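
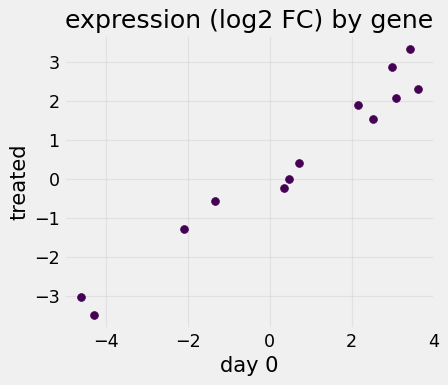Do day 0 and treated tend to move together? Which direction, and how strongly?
Points are positively correlated; strong (|r| ≈ 1.0).

positive, strong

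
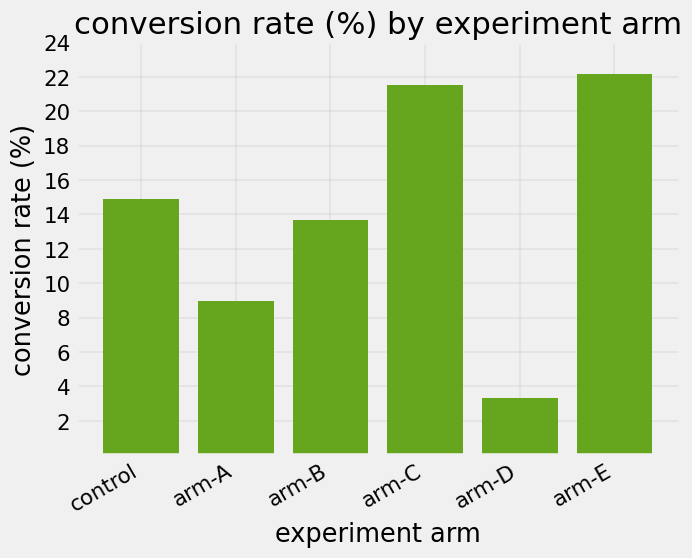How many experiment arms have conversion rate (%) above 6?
5

Above 6: control, arm-A, arm-B, arm-C, arm-E.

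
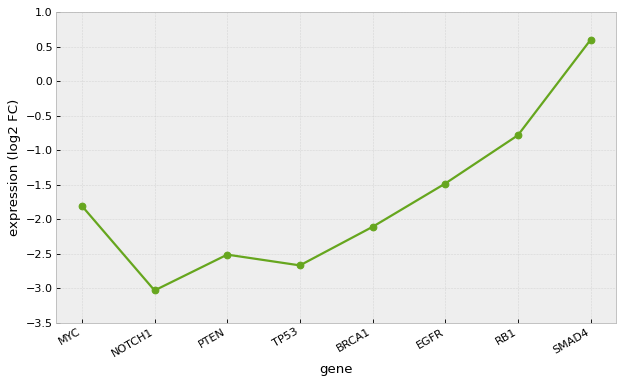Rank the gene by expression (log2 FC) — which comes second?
RB1

Top 3: SMAD4 ≈ 0.5, RB1 ≈ -1.0, EGFR ≈ -1.5.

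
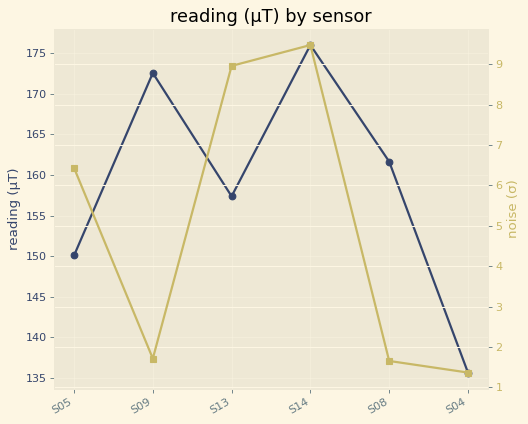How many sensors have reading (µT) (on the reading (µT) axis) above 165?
2

Above 165: S09, S14.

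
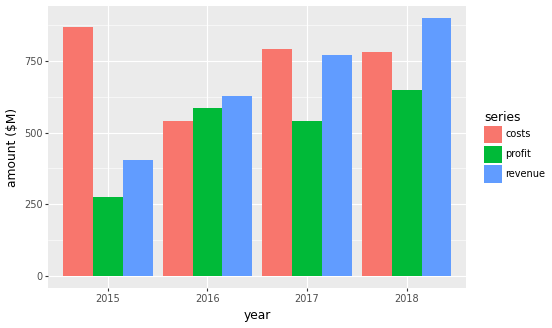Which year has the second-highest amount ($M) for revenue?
2017

Top 3 for revenue: 2018 ≈ 900, 2017 ≈ 800, 2016 ≈ 600.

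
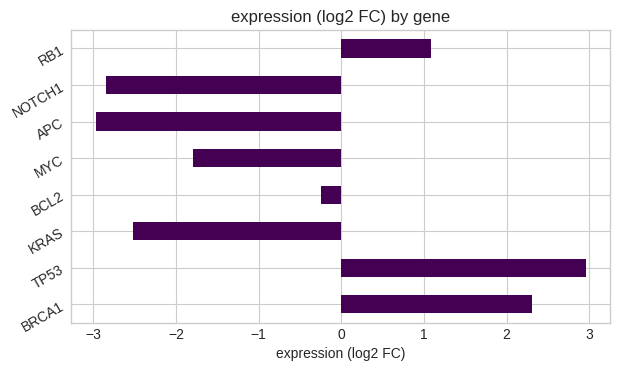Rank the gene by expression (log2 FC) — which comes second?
Top 3: TP53 ≈ 3.0, BRCA1 ≈ 2.5, RB1 ≈ 1.0.

BRCA1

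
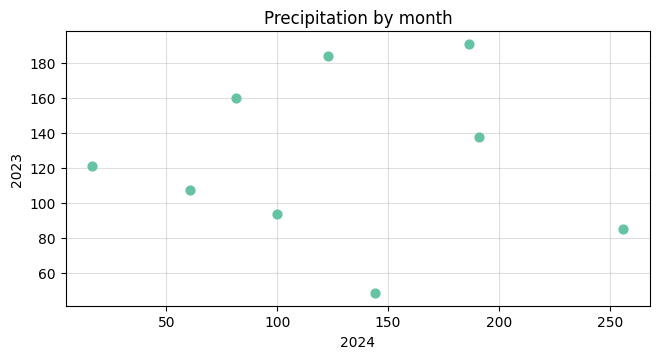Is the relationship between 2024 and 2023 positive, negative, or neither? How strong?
no clear correlation

Points are roughly uncorrelated; weak (|r| ≈ 0.0).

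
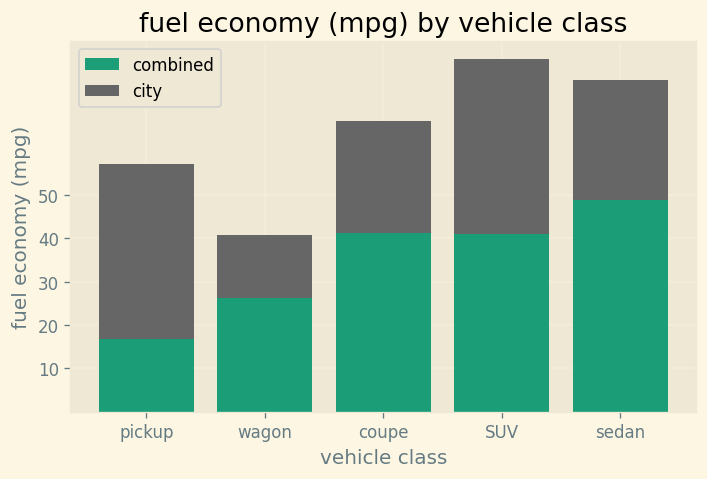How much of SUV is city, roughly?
≈ 40

city top ≈ 80, bottom ≈ 40; segment ≈ 40.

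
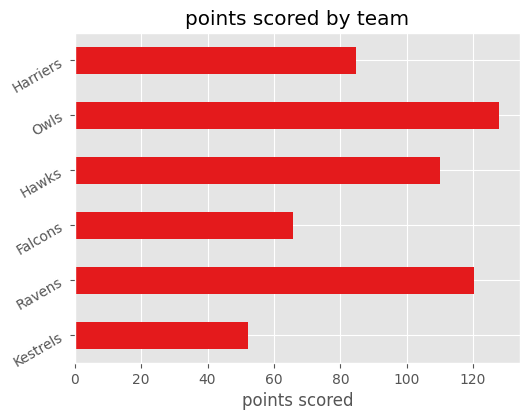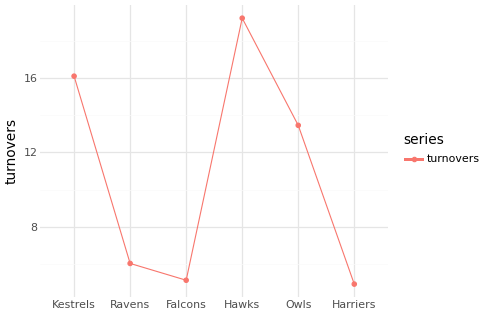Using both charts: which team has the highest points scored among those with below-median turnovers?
Ravens

Chart 2 median turnovers ≈ 10; below-median teams: Ravens, Falcons, Harriers. Among those, Ravens has the highest points scored (≈ 120).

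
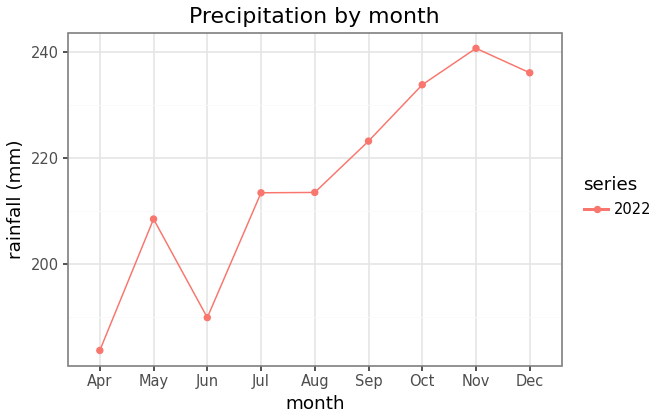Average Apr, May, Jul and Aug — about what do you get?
(185 + 210 + 215 + 215) / 4 ≈ 206.

≈ 206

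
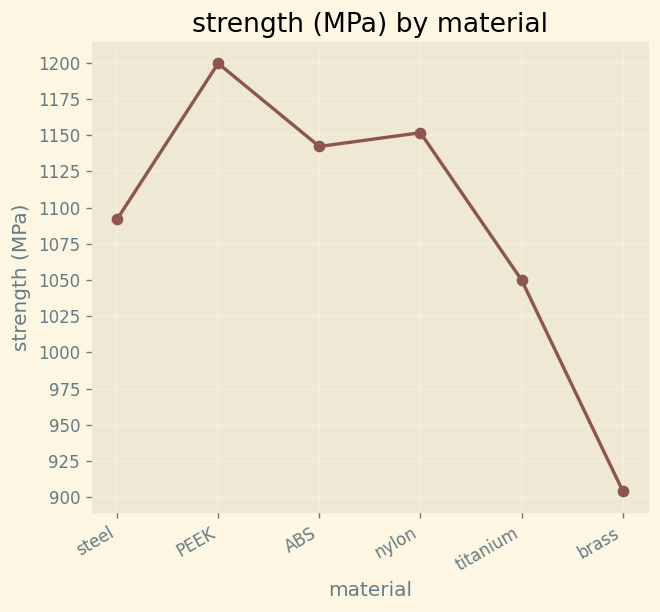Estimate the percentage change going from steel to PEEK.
steel ≈ 1100, PEEK ≈ 1200; (1200 − 1100) / 1100 ≈ +9.1%.

≈ +9.1%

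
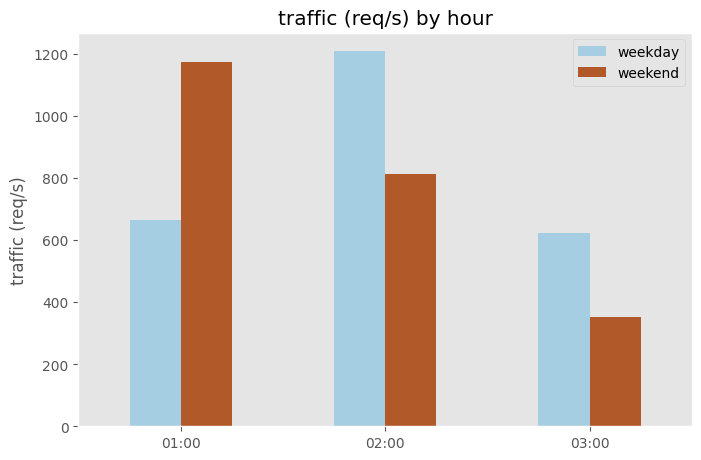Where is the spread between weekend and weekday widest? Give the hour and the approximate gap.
01:00, ≈ 600 req/s

01:00: weekend ≈ 1200, weekday ≈ 600 → gap ≈ 600. Next-largest (02:00) is only ≈ 400.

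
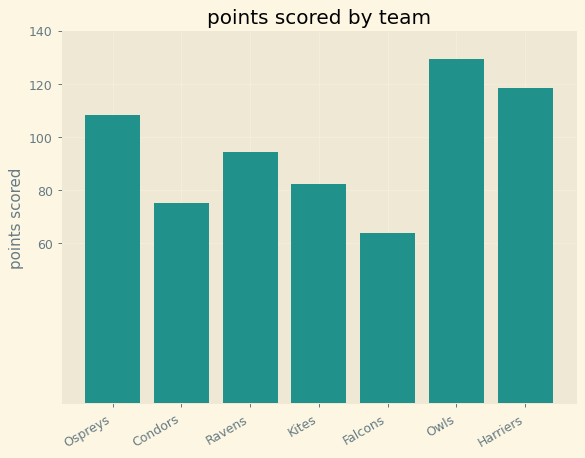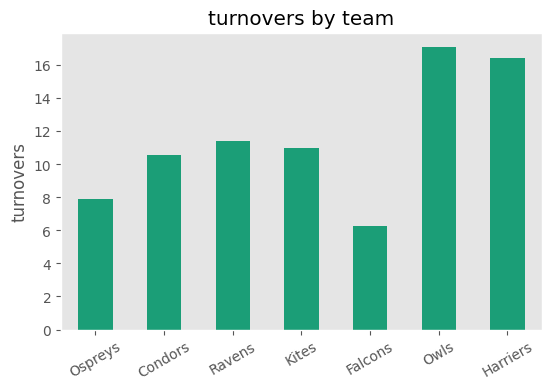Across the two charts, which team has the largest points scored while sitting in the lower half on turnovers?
Chart 2 median turnovers ≈ 12; below-median teams: Ospreys, Condors, Falcons. Among those, Ospreys has the highest points scored (≈ 100).

Ospreys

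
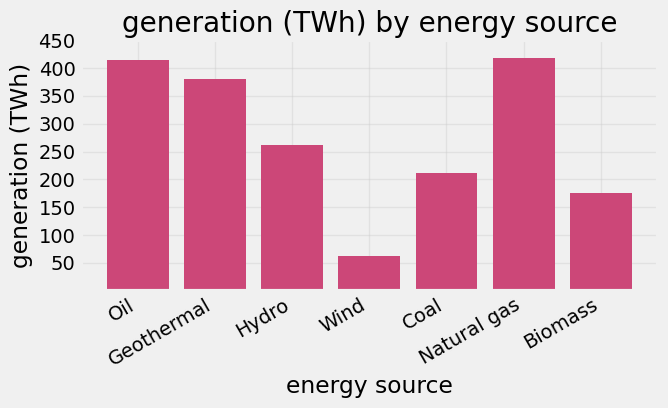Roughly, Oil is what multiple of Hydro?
≈ 1.6×

Oil ≈ 400, Hydro ≈ 250; 400/250 ≈ 1.6.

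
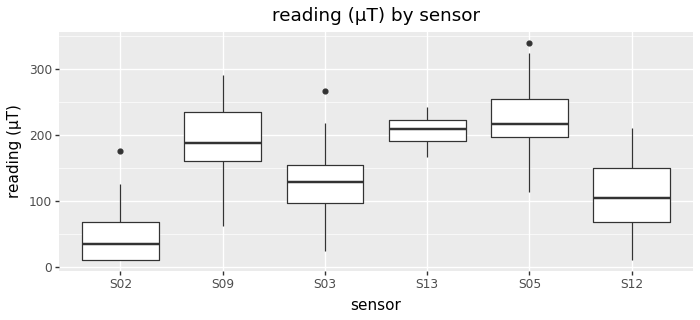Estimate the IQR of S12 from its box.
≈ 80

Q3 ≈ 140, Q1 ≈ 60; IQR ≈ 80.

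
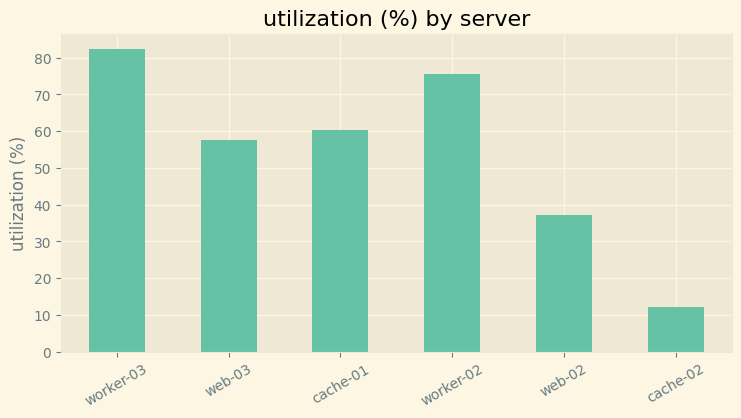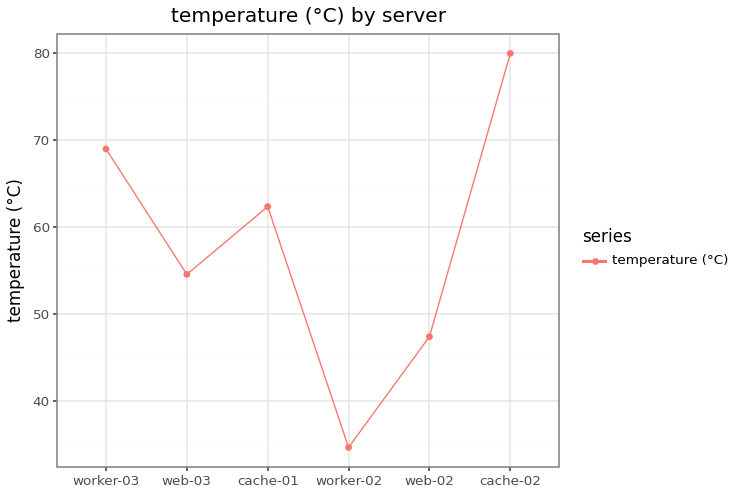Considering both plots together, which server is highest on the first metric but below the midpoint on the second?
Chart 2 median temperature (°C) ≈ 60; below-median servers: web-03, worker-02, web-02. Among those, worker-02 has the highest utilization (%) (≈ 80).

worker-02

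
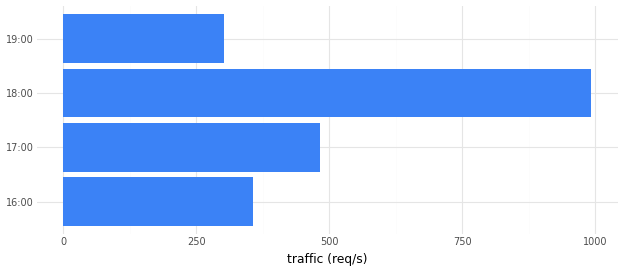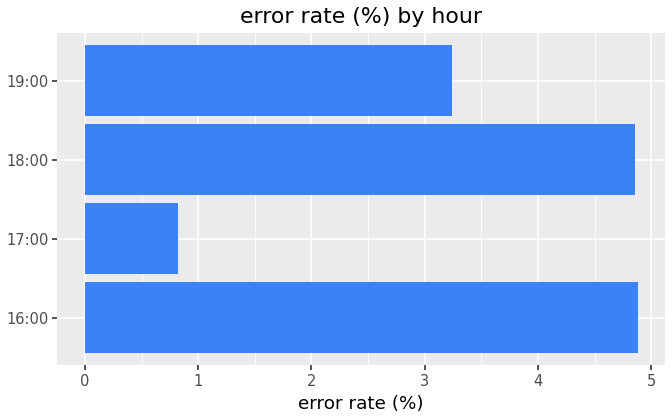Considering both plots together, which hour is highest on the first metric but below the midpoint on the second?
Chart 2 median error rate (%) ≈ 4; below-median hours: 17:00, 19:00. Among those, 17:00 has the highest traffic (req/s) (≈ 500).

17:00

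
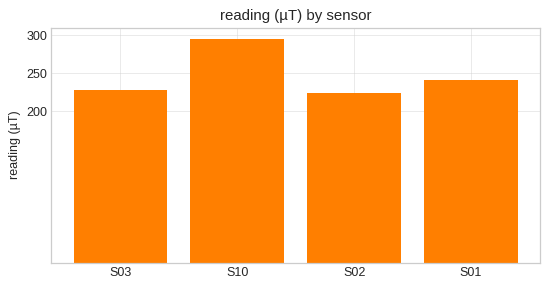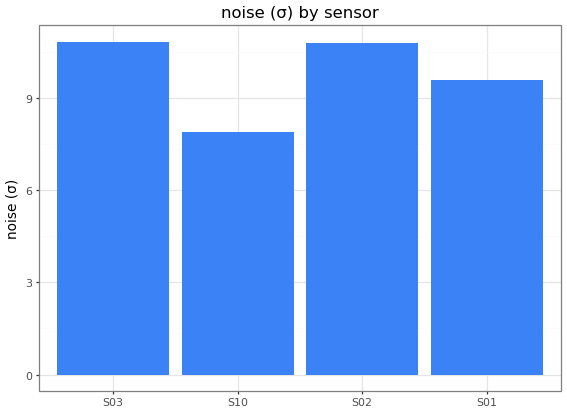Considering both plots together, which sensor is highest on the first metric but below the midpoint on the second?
S10

Chart 2 median noise (σ) ≈ 10; below-median sensors: S10, S01. Among those, S10 has the highest reading (µT) (≈ 300).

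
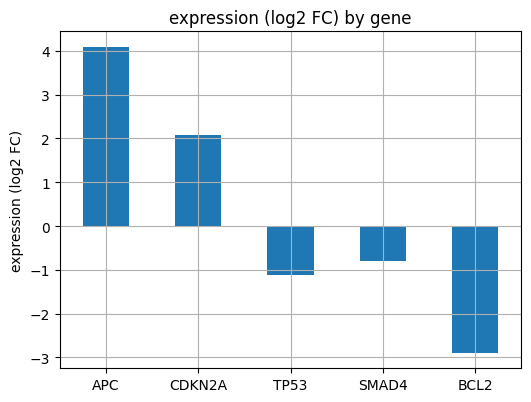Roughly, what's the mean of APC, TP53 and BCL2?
≈ 0

(4 + -1 + -3) / 3 ≈ 0.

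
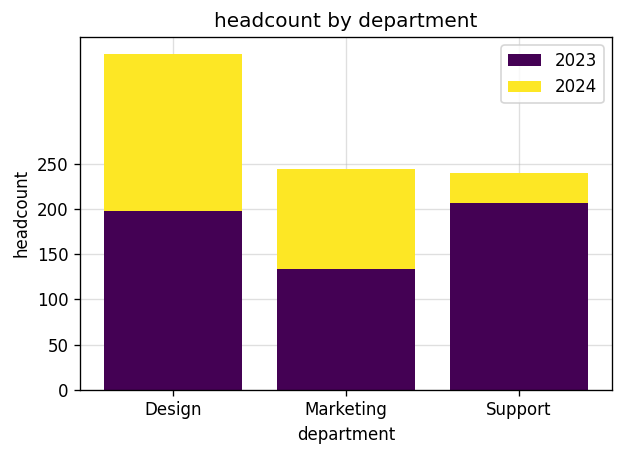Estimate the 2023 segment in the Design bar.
≈ 200

2023 top ≈ 200, bottom ≈ 0; segment ≈ 200.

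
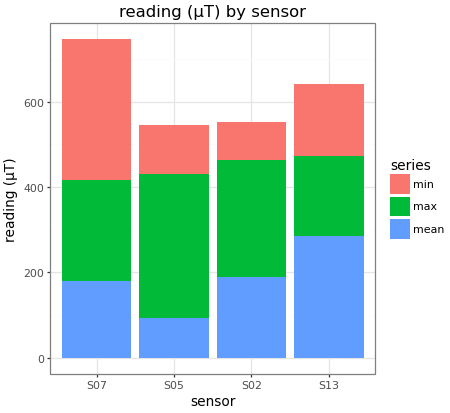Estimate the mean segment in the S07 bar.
mean top ≈ 200, bottom ≈ 0; segment ≈ 200.

≈ 200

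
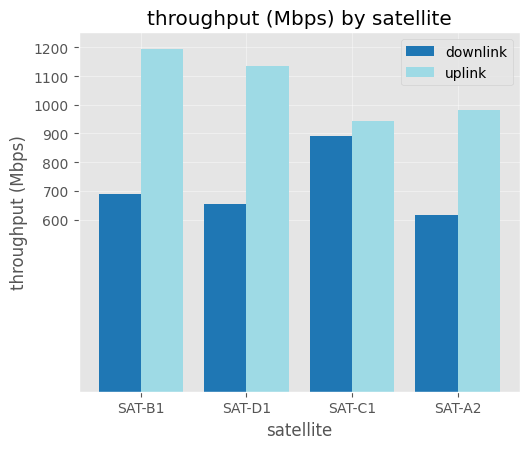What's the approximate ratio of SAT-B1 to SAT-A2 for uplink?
SAT-B1 ≈ 1200, SAT-A2 ≈ 1000; 1200/1000 ≈ 1.2.

≈ 1.2×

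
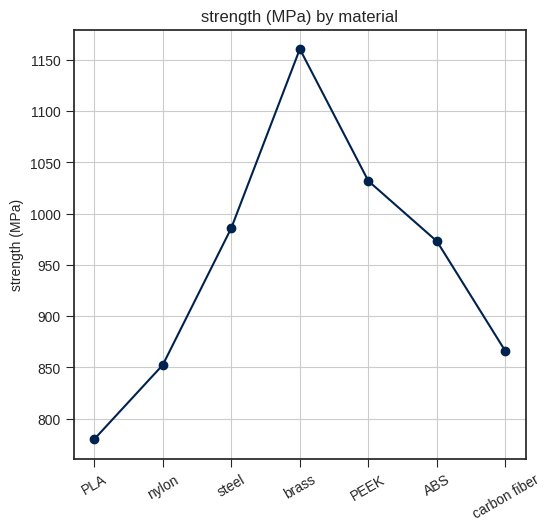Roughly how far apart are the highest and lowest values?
≈ 350

Max brass ≈ 1150, min PLA ≈ 800; range ≈ 350.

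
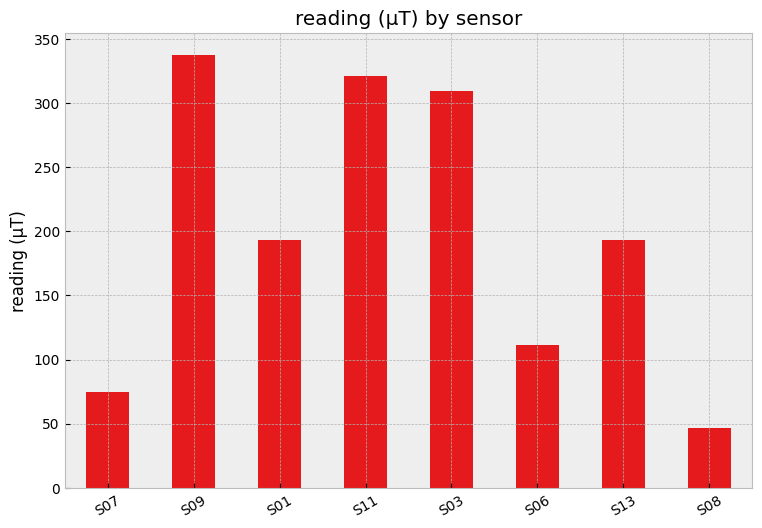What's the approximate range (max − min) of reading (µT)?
≈ 300

Max S09 ≈ 350, min S08 ≈ 50; range ≈ 300.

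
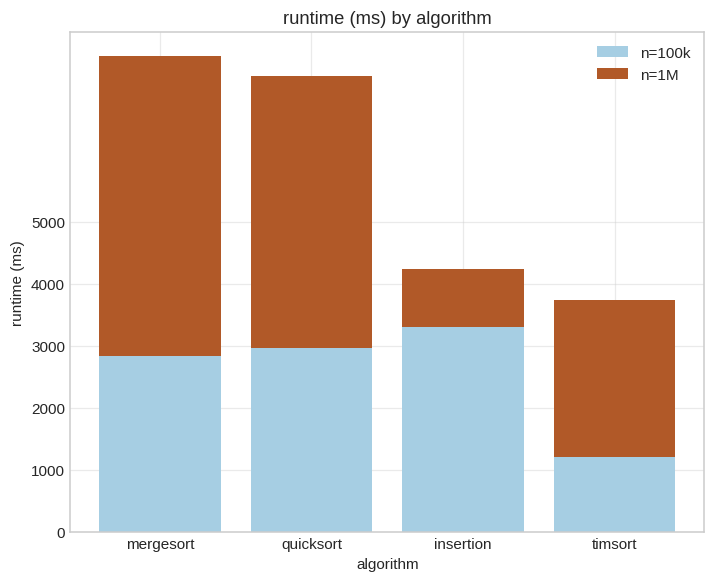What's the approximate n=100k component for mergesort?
n=100k top ≈ 3000, bottom ≈ 0; segment ≈ 3000.

≈ 3000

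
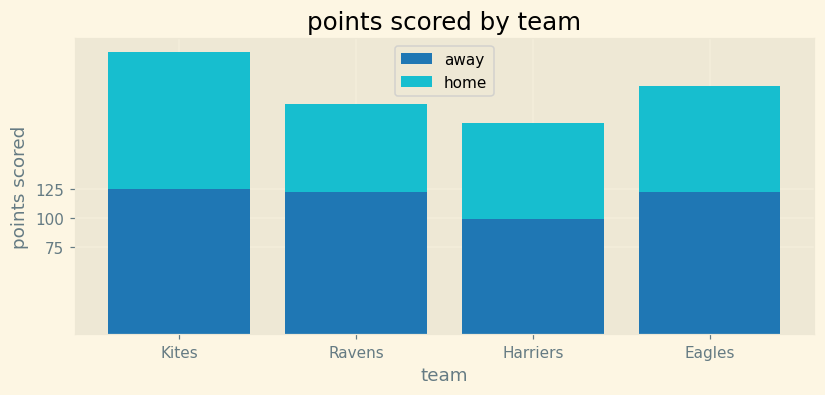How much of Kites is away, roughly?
≈ 125

away top ≈ 125, bottom ≈ 0; segment ≈ 125.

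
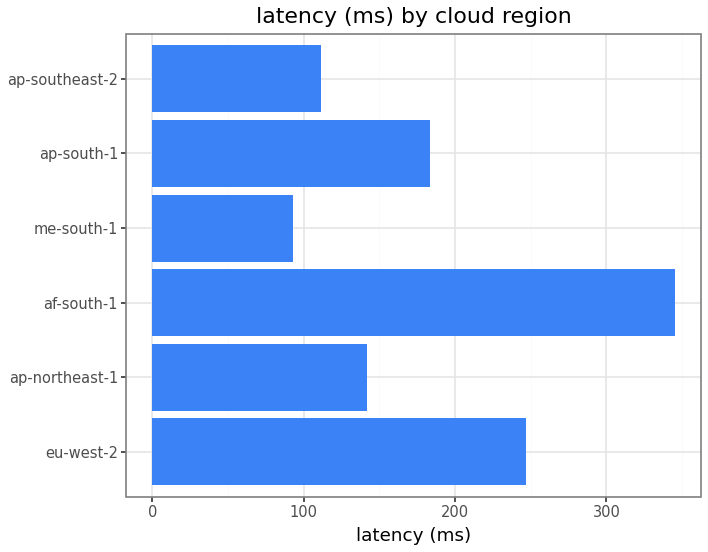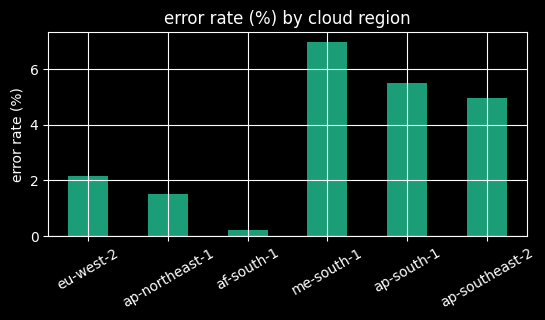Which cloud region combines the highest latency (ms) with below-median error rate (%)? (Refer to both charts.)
Chart 2 median error rate (%) ≈ 4; below-median cloud regions: eu-west-2, ap-northeast-1, af-south-1. Among those, af-south-1 has the highest latency (ms) (≈ 350).

af-south-1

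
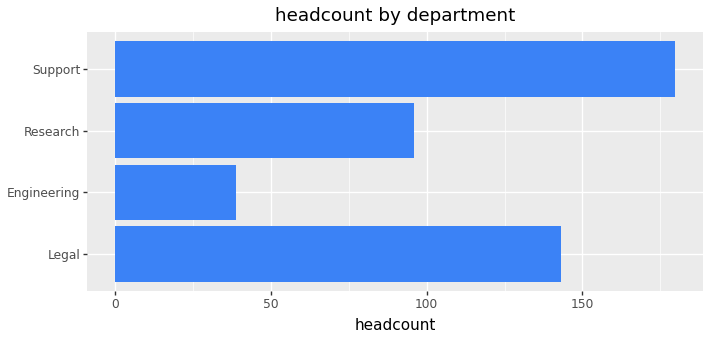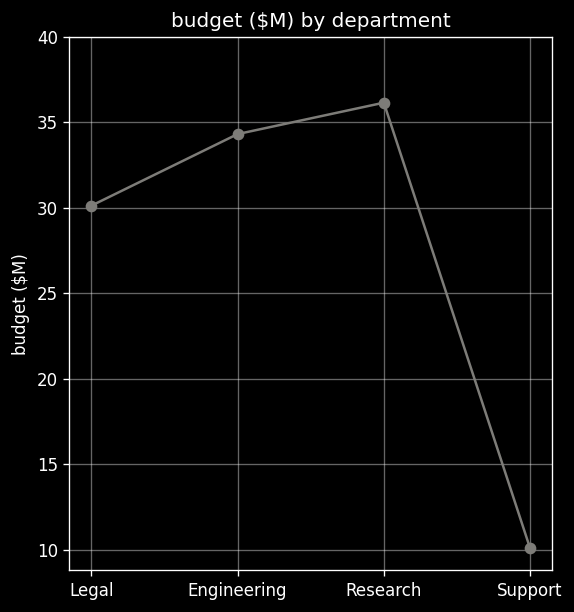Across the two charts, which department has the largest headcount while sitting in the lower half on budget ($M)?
Chart 2 median budget ($M) ≈ 30; below-median departments: Legal, Support. Among those, Support has the highest headcount (≈ 180).

Support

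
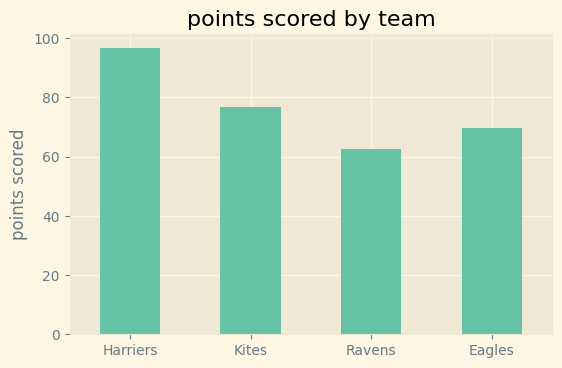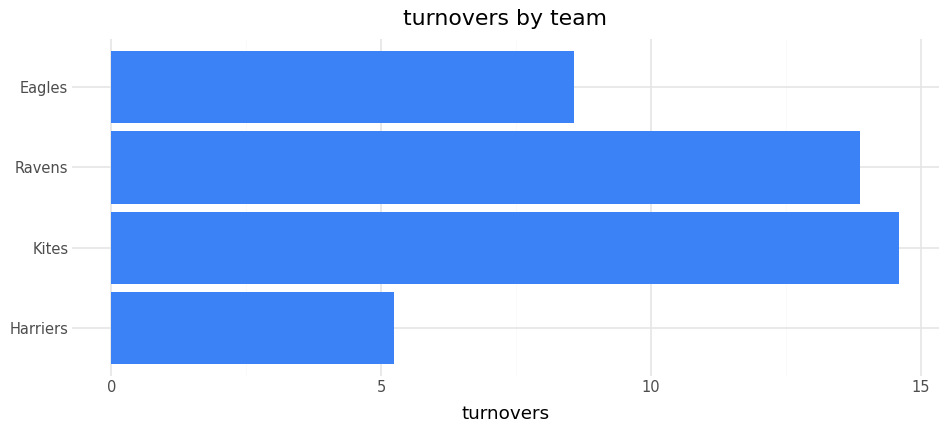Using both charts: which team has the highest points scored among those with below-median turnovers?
Chart 2 median turnovers ≈ 12; below-median teams: Harriers, Eagles. Among those, Harriers has the highest points scored (≈ 100).

Harriers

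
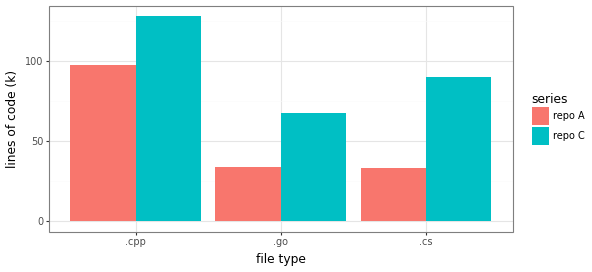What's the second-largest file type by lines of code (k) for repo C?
.cs

Top 3 for repo C: .cpp ≈ 120, .cs ≈ 80, .go ≈ 60.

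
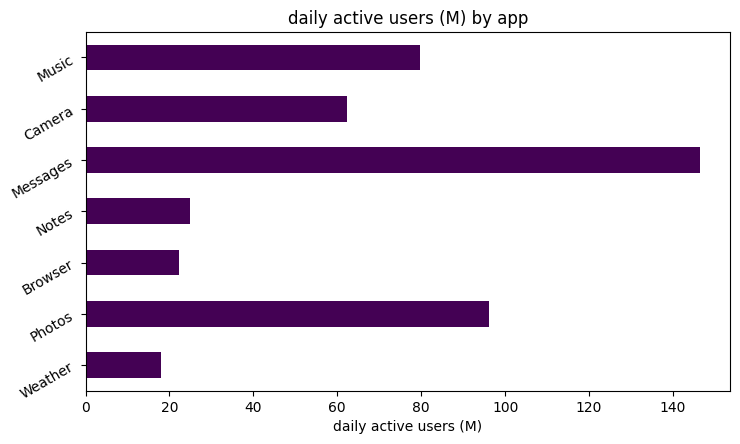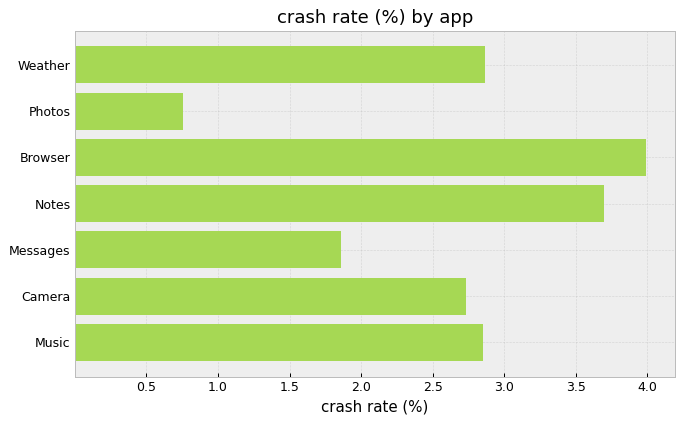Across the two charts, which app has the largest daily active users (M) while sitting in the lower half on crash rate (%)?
Chart 2 median crash rate (%) ≈ 3; below-median apps: Photos, Messages, Camera. Among those, Messages has the highest daily active users (M) (≈ 140).

Messages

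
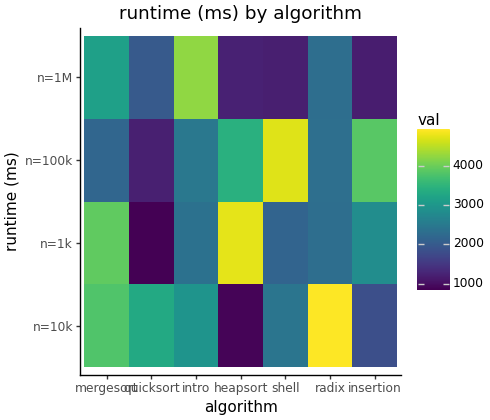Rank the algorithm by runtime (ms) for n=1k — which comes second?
mergesort

Top 3 for n=1k: heapsort ≈ 4500, mergesort ≈ 4000, insertion ≈ 3000.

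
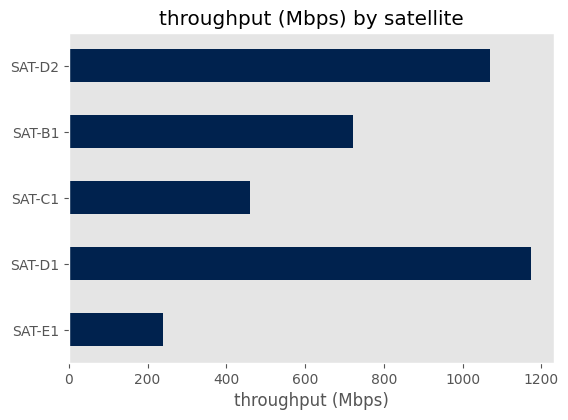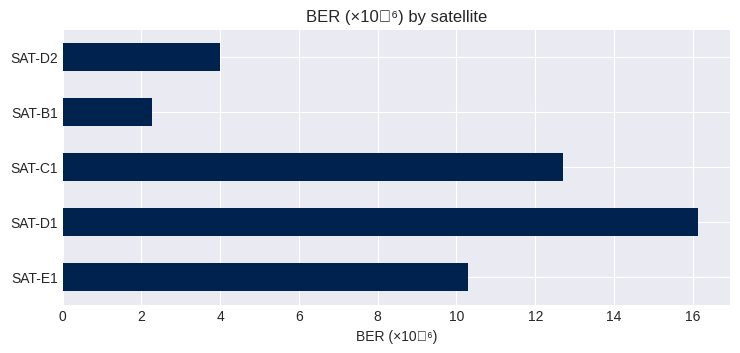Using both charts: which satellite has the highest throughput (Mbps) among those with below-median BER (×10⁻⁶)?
SAT-D2

Chart 2 median BER (×10⁻⁶) ≈ 10; below-median satellites: SAT-B1, SAT-D2. Among those, SAT-D2 has the highest throughput (Mbps) (≈ 1000).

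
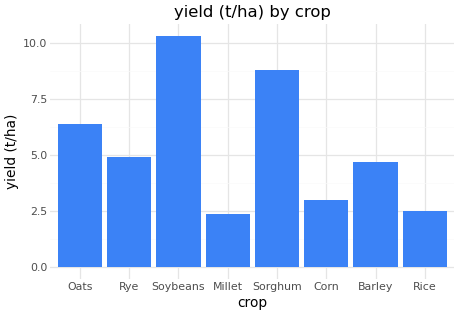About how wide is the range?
≈ 8

Max Soybeans ≈ 10, min Millet ≈ 2; range ≈ 8.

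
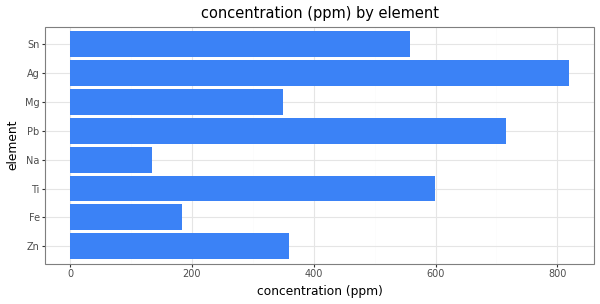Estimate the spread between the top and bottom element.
Max Ag ≈ 800, min Na ≈ 100; range ≈ 700.

≈ 700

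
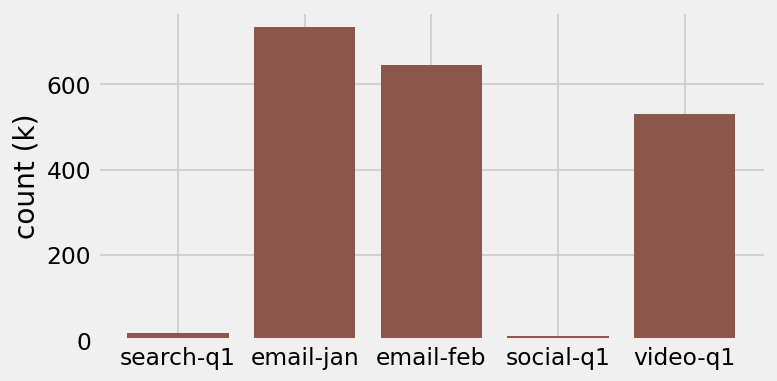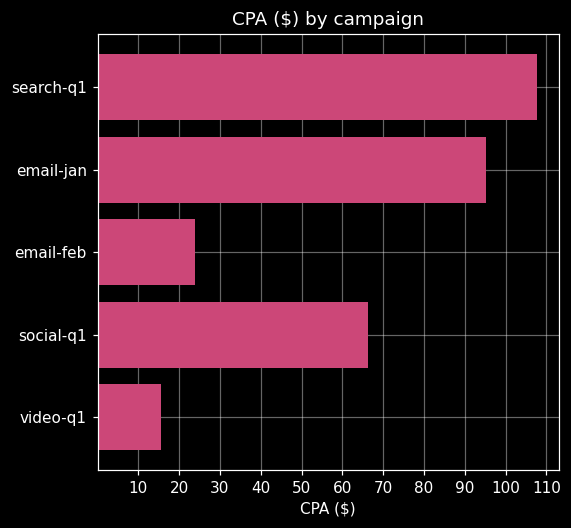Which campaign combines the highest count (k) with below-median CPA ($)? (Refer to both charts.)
Chart 2 median CPA ($) ≈ 70; below-median campaigns: email-feb, video-q1. Among those, email-feb has the highest count (k) (≈ 600).

email-feb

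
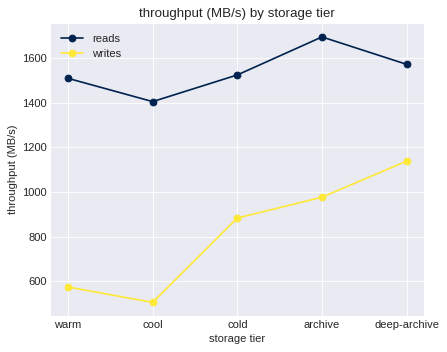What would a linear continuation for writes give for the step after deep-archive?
≈ 1200

Last three: 900, 1000, 1100 → slope ≈ 100/step → next ≈ 1200.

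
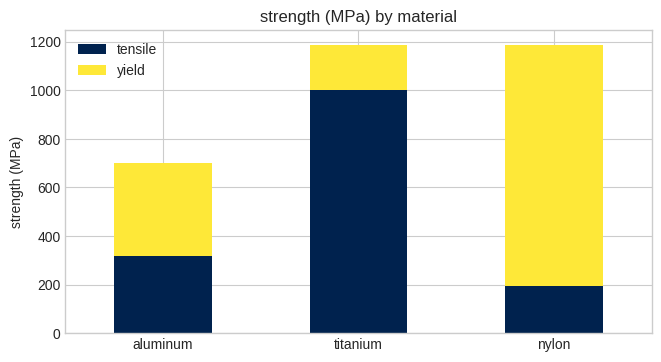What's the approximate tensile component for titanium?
tensile top ≈ 1000, bottom ≈ 0; segment ≈ 1000.

≈ 1000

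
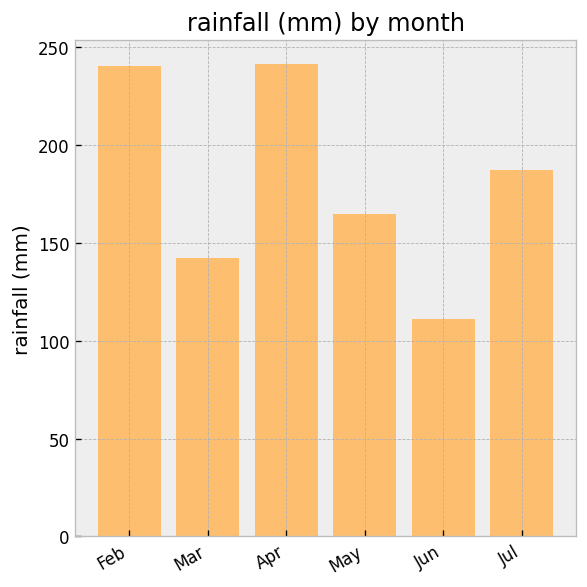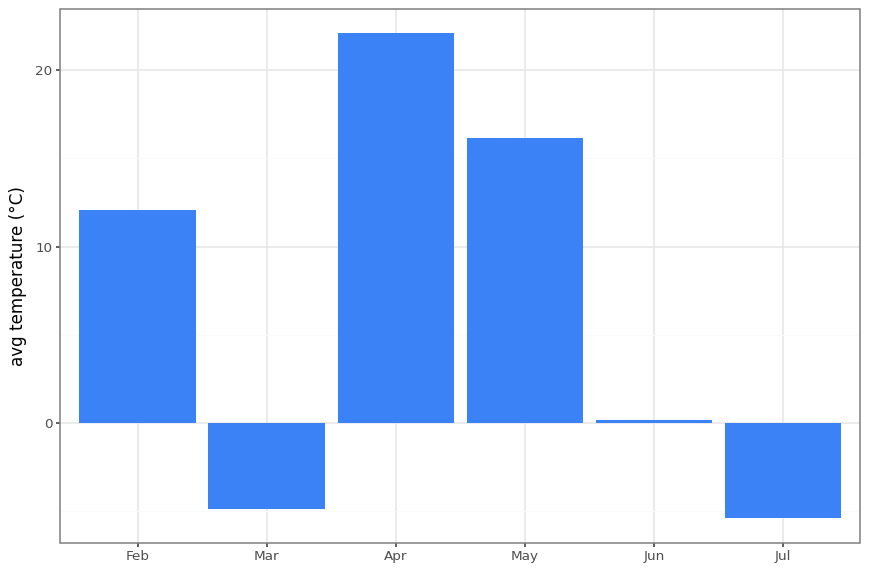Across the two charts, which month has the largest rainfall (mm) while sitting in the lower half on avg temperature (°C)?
Jul

Chart 2 median avg temperature (°C) ≈ 5; below-median months: Mar, Jun, Jul. Among those, Jul has the highest rainfall (mm) (≈ 200).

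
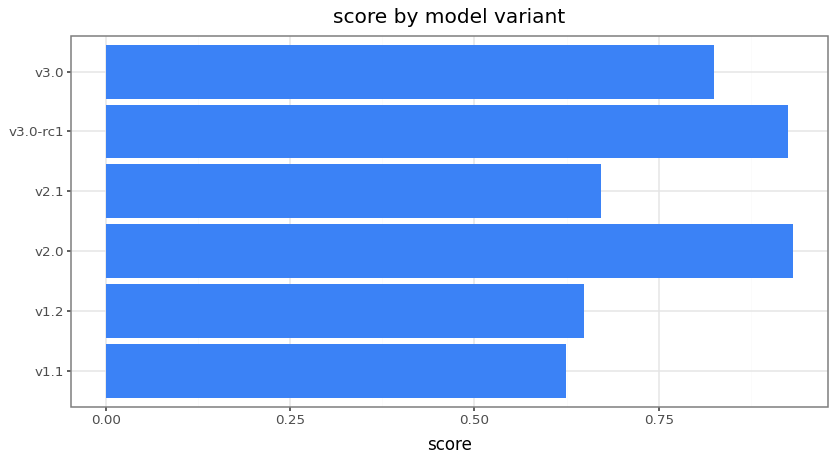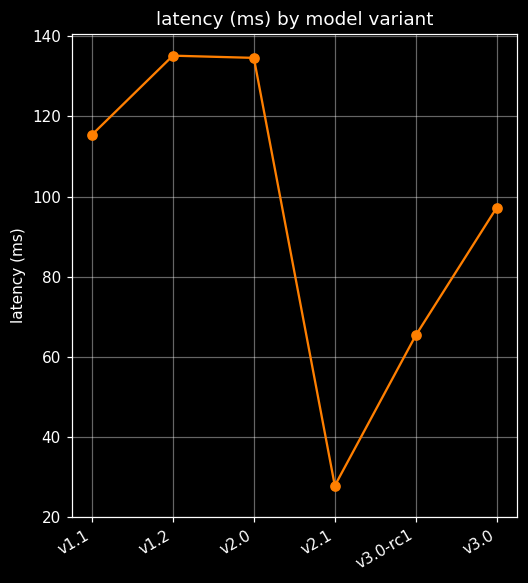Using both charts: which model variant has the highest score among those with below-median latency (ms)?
v3.0-rc1

Chart 2 median latency (ms) ≈ 100; below-median model variants: v2.1, v3.0-rc1, v3.0. Among those, v3.0-rc1 has the highest score (≈ 0.9).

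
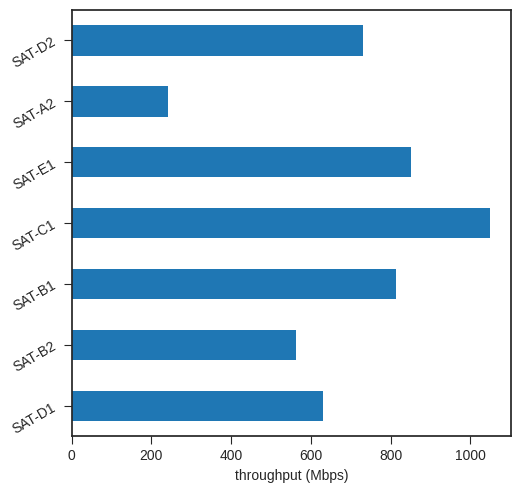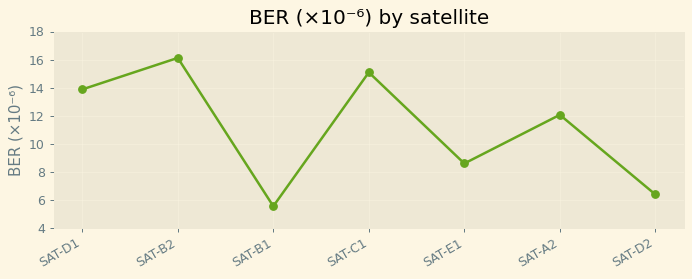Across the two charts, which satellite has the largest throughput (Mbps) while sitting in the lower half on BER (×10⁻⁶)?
SAT-E1

Chart 2 median BER (×10⁻⁶) ≈ 12; below-median satellites: SAT-B1, SAT-E1, SAT-D2. Among those, SAT-E1 has the highest throughput (Mbps) (≈ 900).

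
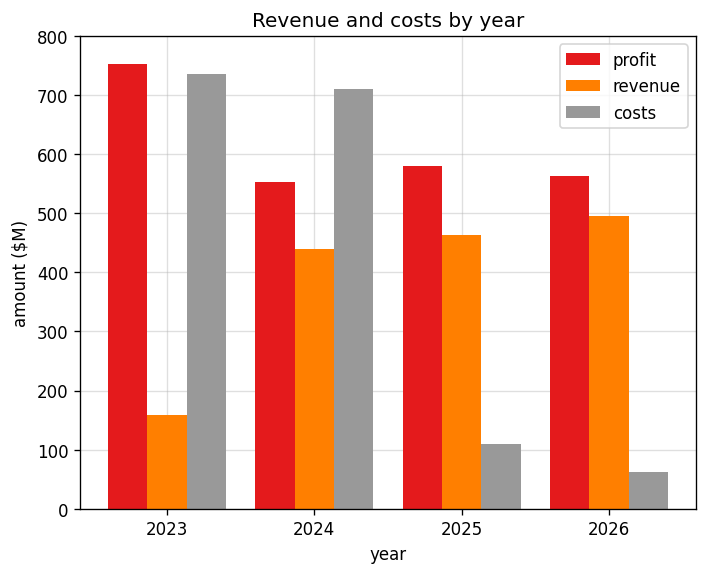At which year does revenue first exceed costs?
2025

2024: revenue ≈ 400 vs costs ≈ 700 (not yet); 2025: revenue ≈ 500 vs costs ≈ 100 (first crossover).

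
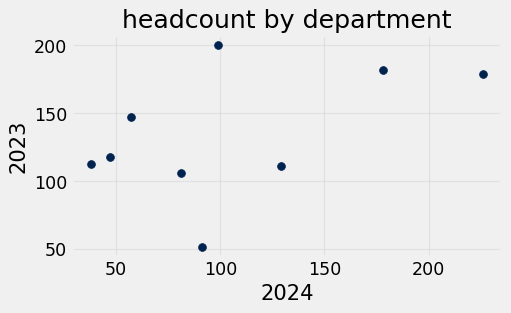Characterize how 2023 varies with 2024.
Points are positively correlated; moderate (|r| ≈ 0.5).

positive, moderate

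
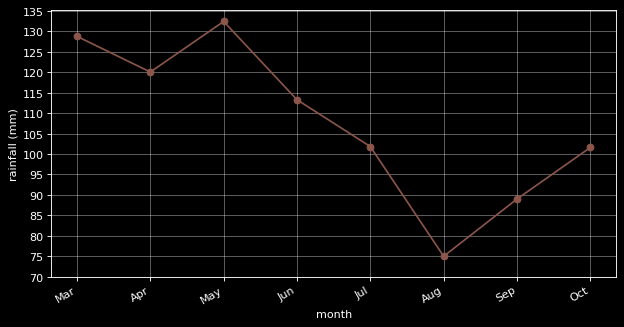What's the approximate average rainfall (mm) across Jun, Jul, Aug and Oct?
(115 + 100 + 75 + 100) / 4 ≈ 98.

≈ 98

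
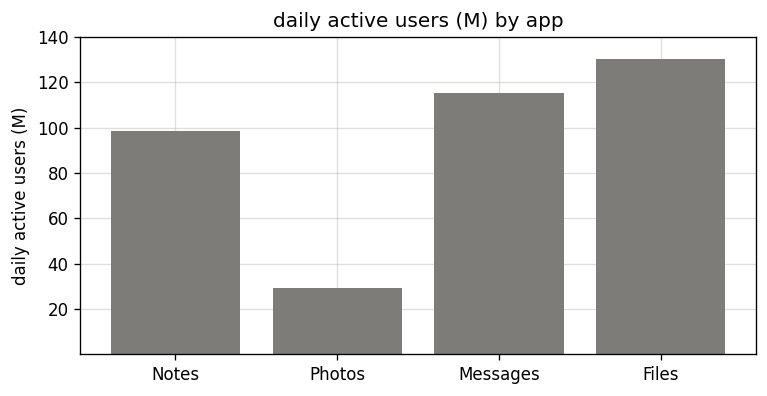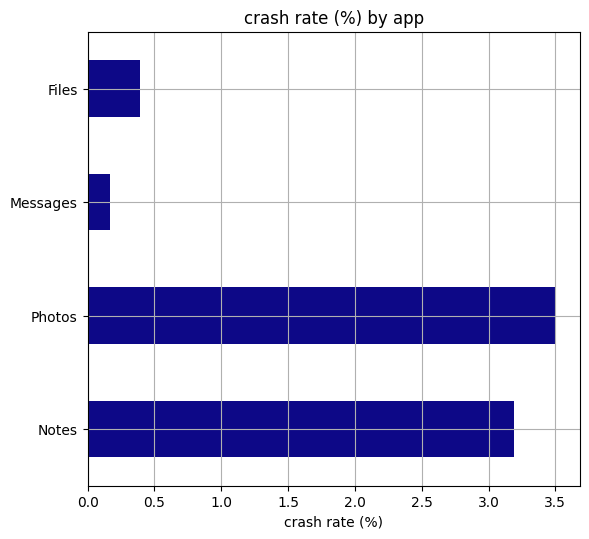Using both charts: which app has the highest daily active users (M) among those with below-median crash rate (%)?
Files

Chart 2 median crash rate (%) ≈ 2; below-median apps: Messages, Files. Among those, Files has the highest daily active users (M) (≈ 140).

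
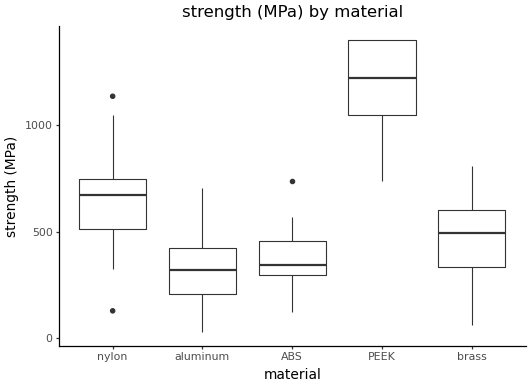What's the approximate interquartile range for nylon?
≈ 200

Q3 ≈ 700, Q1 ≈ 500; IQR ≈ 200.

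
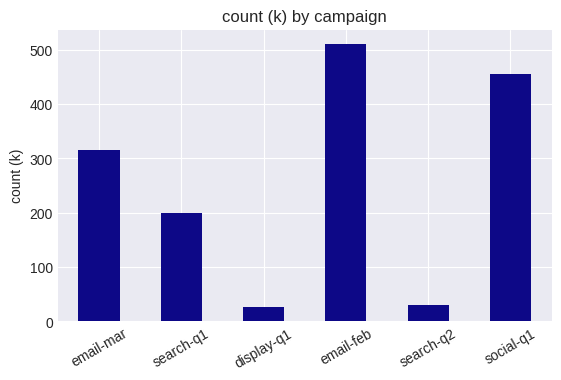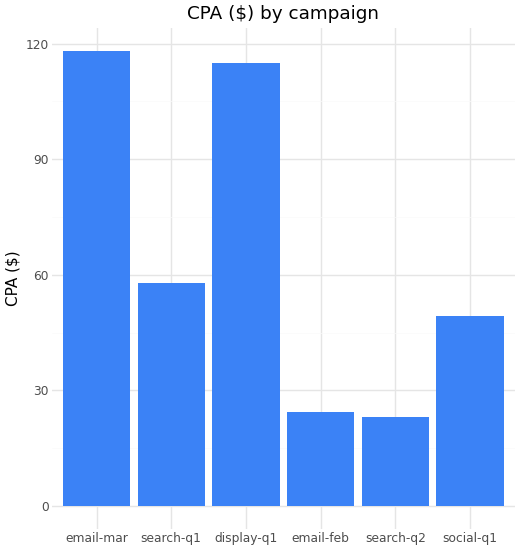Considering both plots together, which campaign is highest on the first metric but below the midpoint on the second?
email-feb

Chart 2 median CPA ($) ≈ 60; below-median campaigns: email-feb, search-q2, social-q1. Among those, email-feb has the highest count (k) (≈ 500).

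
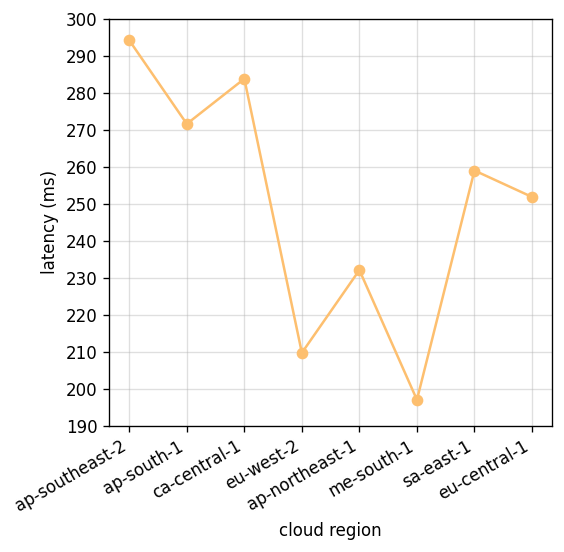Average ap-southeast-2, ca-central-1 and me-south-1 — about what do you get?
≈ 257

(290 + 280 + 200) / 3 ≈ 257.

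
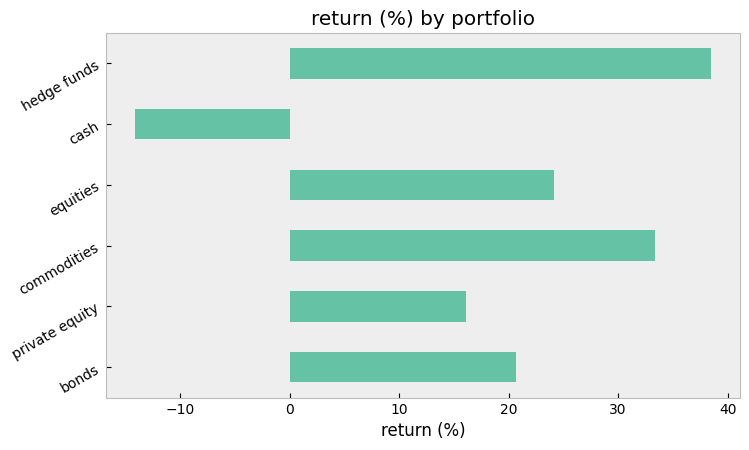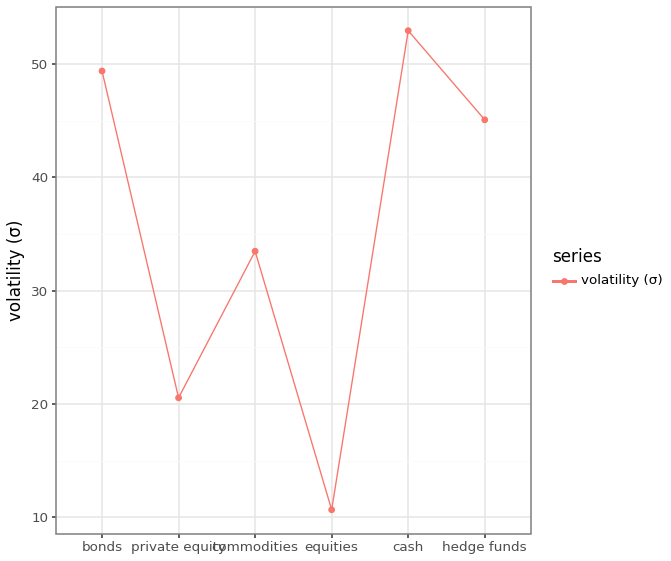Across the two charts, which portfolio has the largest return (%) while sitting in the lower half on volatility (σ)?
Chart 2 median volatility (σ) ≈ 40; below-median portfolios: private equity, commodities, equities. Among those, commodities has the highest return (%) (≈ 35).

commodities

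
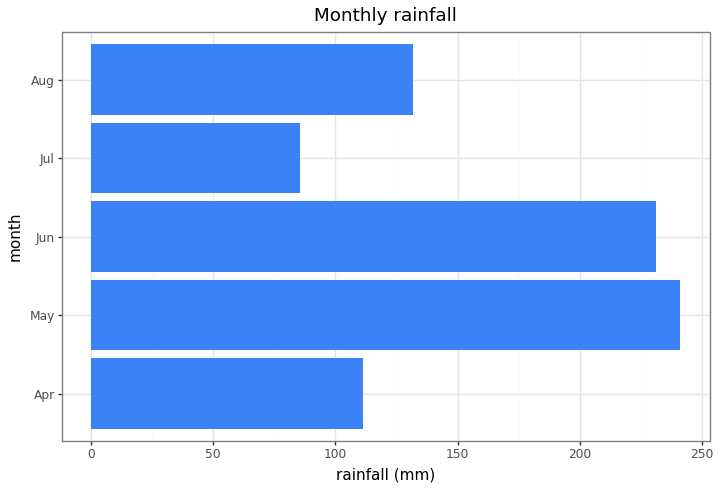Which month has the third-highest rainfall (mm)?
Top 4: May ≈ 250, Jun ≈ 225, Aug ≈ 125, Apr ≈ 100.

Aug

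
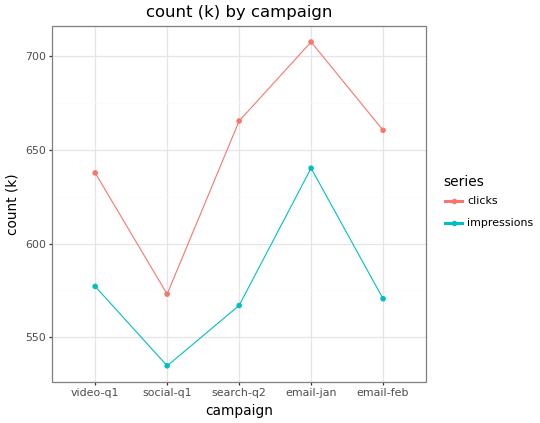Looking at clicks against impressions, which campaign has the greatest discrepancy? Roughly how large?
search-q2, ≈ 100 k

search-q2: clicks ≈ 660, impressions ≈ 560 → gap ≈ 100. Next-largest (email-feb) is only ≈ 80.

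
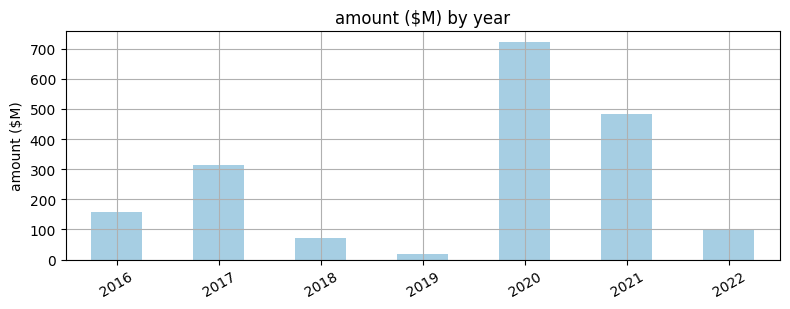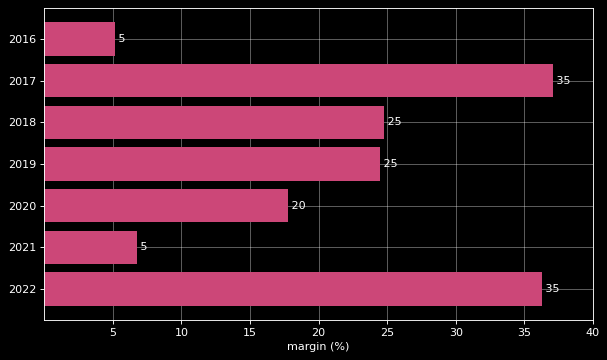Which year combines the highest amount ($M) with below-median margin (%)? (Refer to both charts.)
Chart 2 median margin (%) ≈ 25; below-median years: 2016, 2020, 2021. Among those, 2020 has the highest amount ($M) (≈ 700).

2020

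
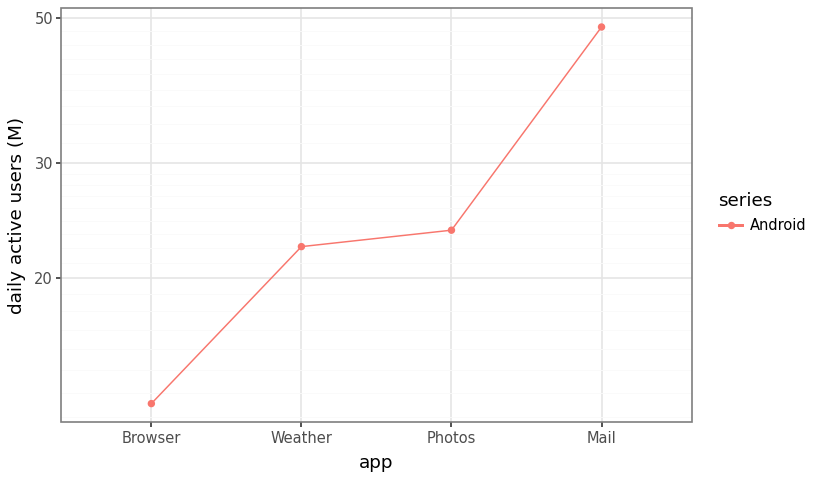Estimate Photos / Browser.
≈ 1.67×

Photos ≈ 25, Browser ≈ 15; 25/15 ≈ 1.67.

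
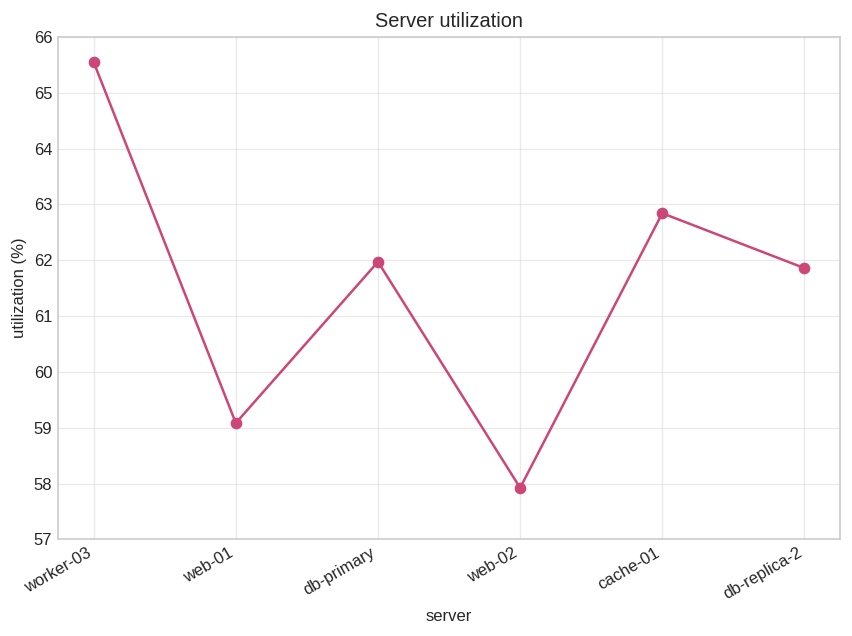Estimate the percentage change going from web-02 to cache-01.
web-02 ≈ 58, cache-01 ≈ 63; (63 − 58) / 58 ≈ +8.6%.

≈ +8.6%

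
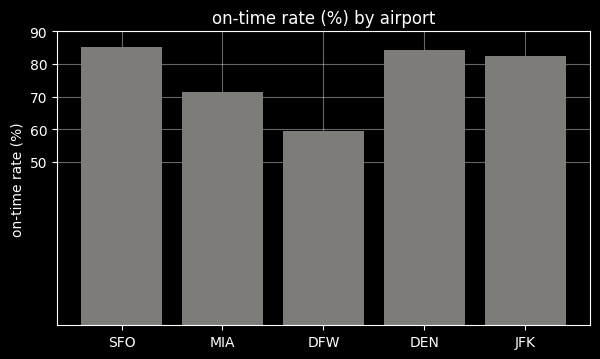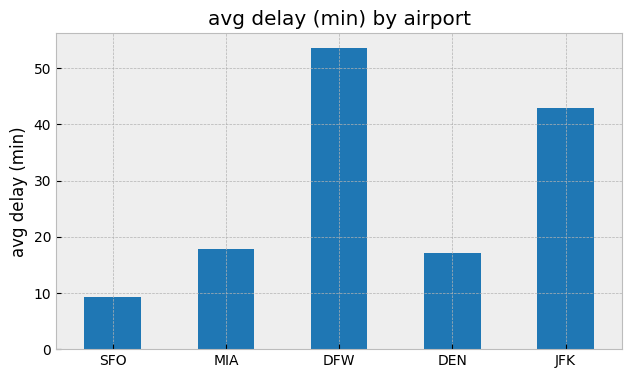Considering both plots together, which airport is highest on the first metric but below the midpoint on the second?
SFO

Chart 2 median avg delay (min) ≈ 20; below-median airports: SFO, DEN. Among those, SFO has the highest on-time rate (%) (≈ 90).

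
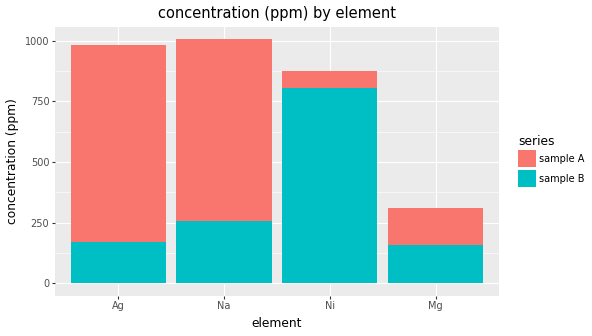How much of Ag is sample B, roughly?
sample B top ≈ 200, bottom ≈ 0; segment ≈ 200.

≈ 200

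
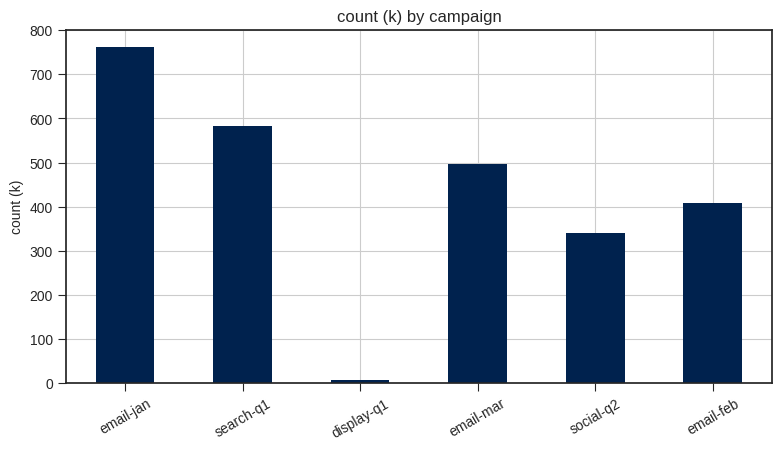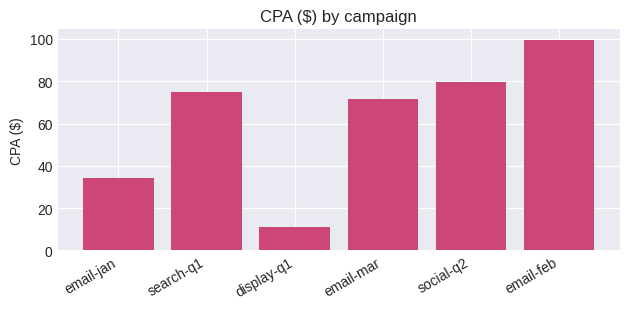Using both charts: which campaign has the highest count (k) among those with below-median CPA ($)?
Chart 2 median CPA ($) ≈ 70; below-median campaigns: email-jan, display-q1, email-mar. Among those, email-jan has the highest count (k) (≈ 800).

email-jan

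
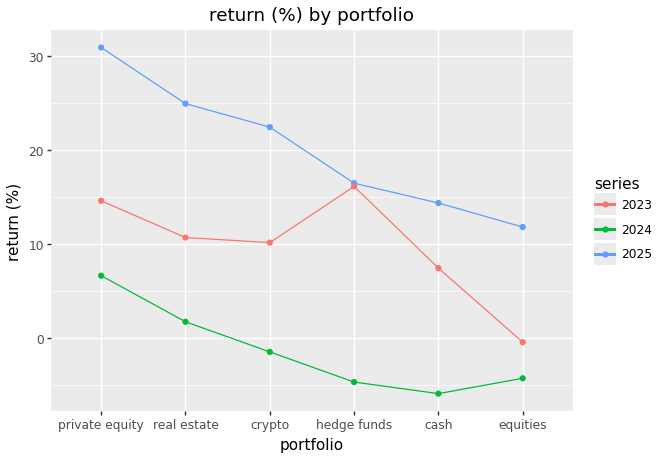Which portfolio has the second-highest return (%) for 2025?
real estate

Top 3 for 2025: private equity ≈ 30, real estate ≈ 25, crypto ≈ 20.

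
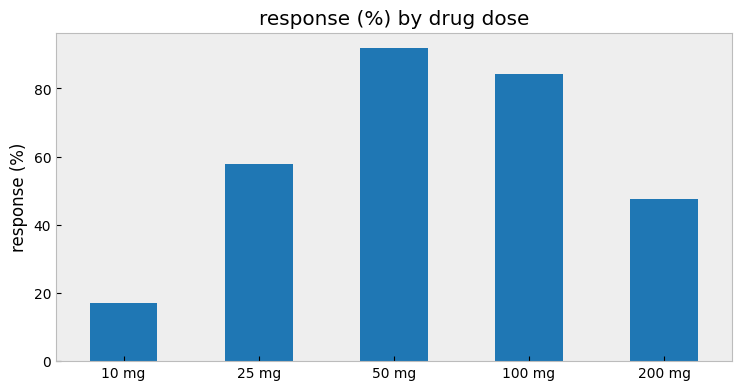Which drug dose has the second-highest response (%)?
100 mg

Top 3: 50 mg ≈ 90, 100 mg ≈ 80, 25 mg ≈ 60.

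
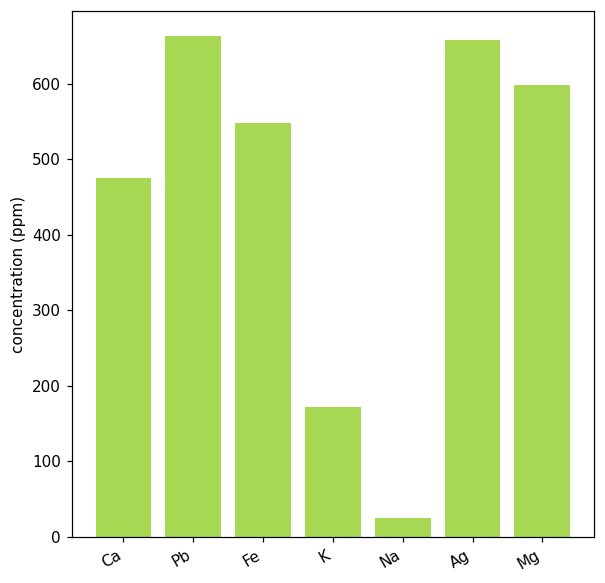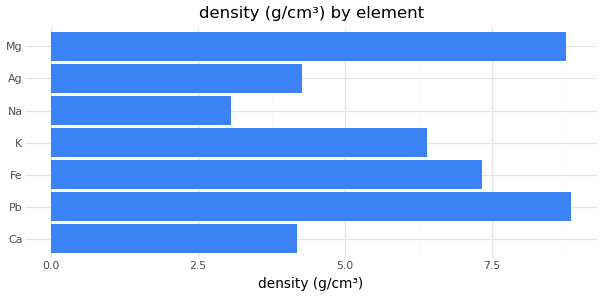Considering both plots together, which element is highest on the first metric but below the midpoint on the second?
Chart 2 median density (g/cm³) ≈ 6; below-median elements: Ca, Na, Ag. Among those, Ag has the highest concentration (ppm) (≈ 700).

Ag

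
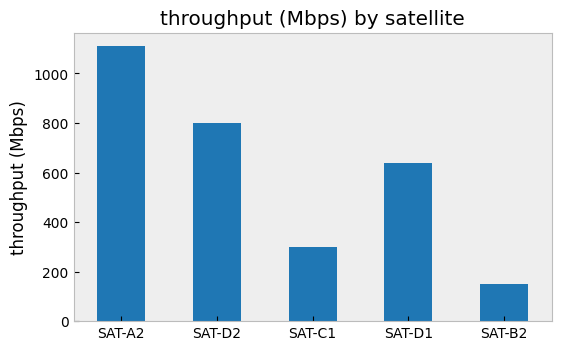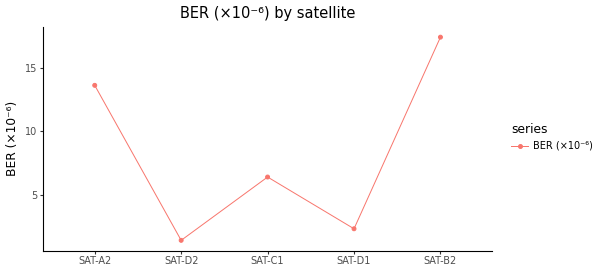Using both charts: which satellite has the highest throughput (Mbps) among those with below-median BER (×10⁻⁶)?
Chart 2 median BER (×10⁻⁶) ≈ 6; below-median satellites: SAT-D2, SAT-D1. Among those, SAT-D2 has the highest throughput (Mbps) (≈ 800).

SAT-D2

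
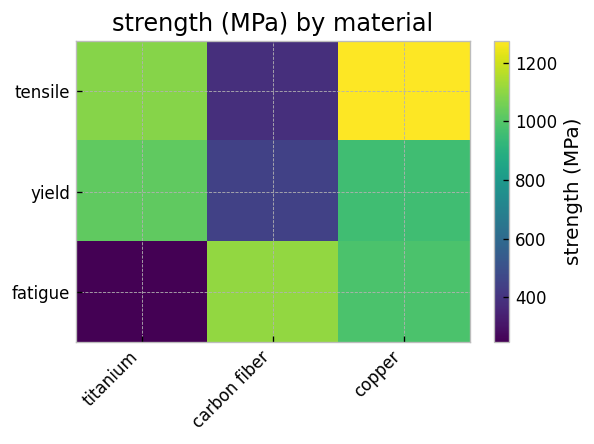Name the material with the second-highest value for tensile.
Top 3 for tensile: copper ≈ 1300, titanium ≈ 1100, carbon fiber ≈ 400.

titanium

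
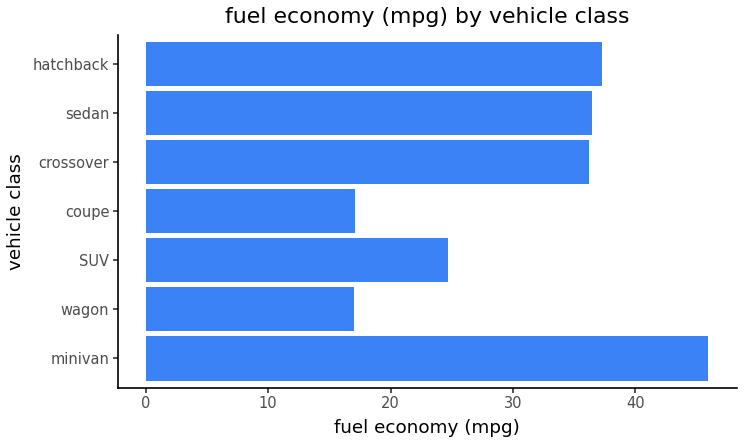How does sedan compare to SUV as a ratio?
≈ 1.4×

sedan ≈ 35, SUV ≈ 25; 35/25 ≈ 1.4.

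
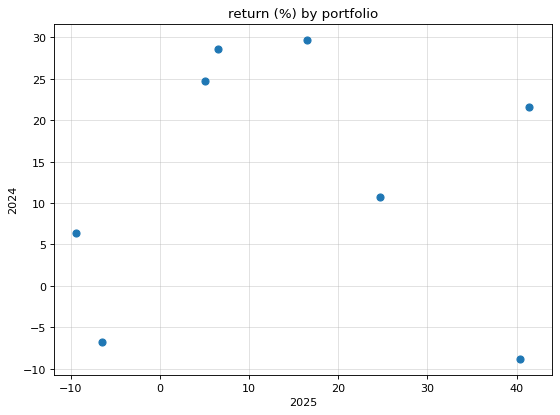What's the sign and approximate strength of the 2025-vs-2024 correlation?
no clear correlation

Points are roughly uncorrelated; weak (|r| ≈ 0.0).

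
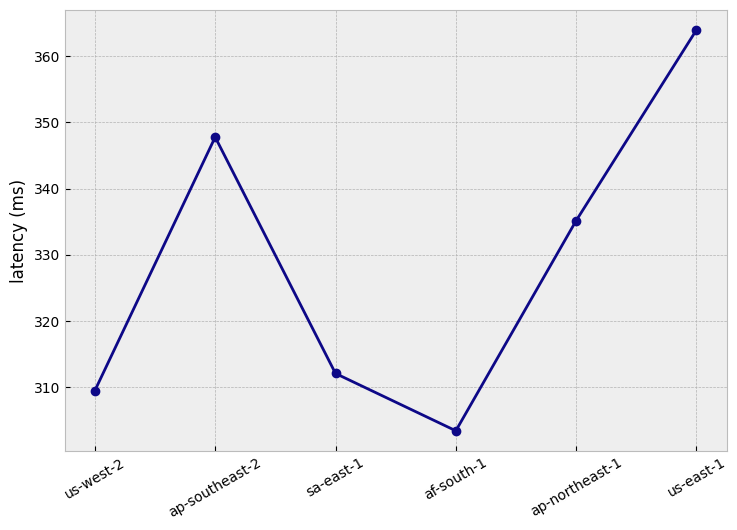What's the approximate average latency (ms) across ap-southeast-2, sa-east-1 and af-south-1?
≈ 320

(350 + 310 + 300) / 3 ≈ 320.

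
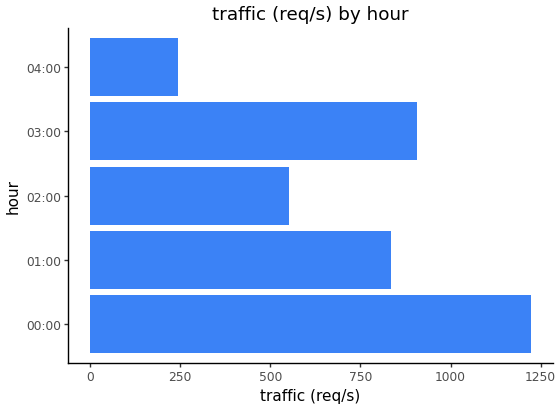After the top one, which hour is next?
Top 3: 00:00 ≈ 1200, 03:00 ≈ 1000, 01:00 ≈ 800.

03:00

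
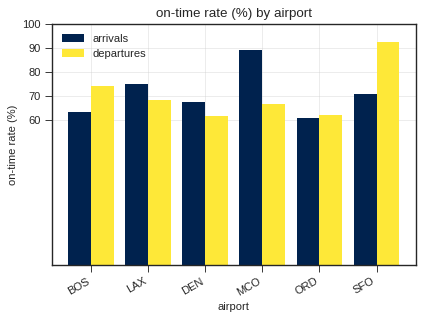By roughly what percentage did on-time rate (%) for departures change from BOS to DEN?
BOS ≈ 70, DEN ≈ 60; (60 − 70) / 70 ≈ -14.3%.

≈ -14.3%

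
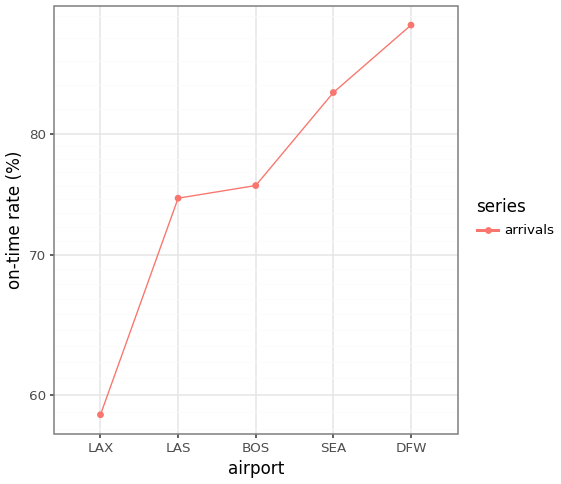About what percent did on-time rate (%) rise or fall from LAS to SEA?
≈ +13.3%

LAS ≈ 75, SEA ≈ 85; (85 − 75) / 75 ≈ +13.3%.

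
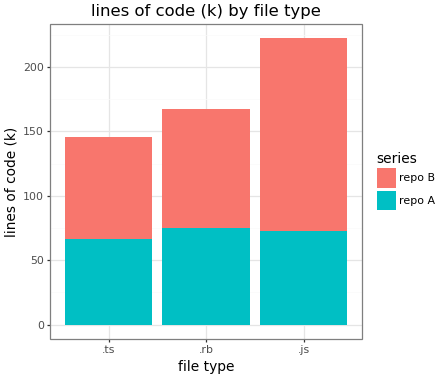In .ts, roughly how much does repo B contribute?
≈ 80

repo B top ≈ 140, bottom ≈ 60; segment ≈ 80.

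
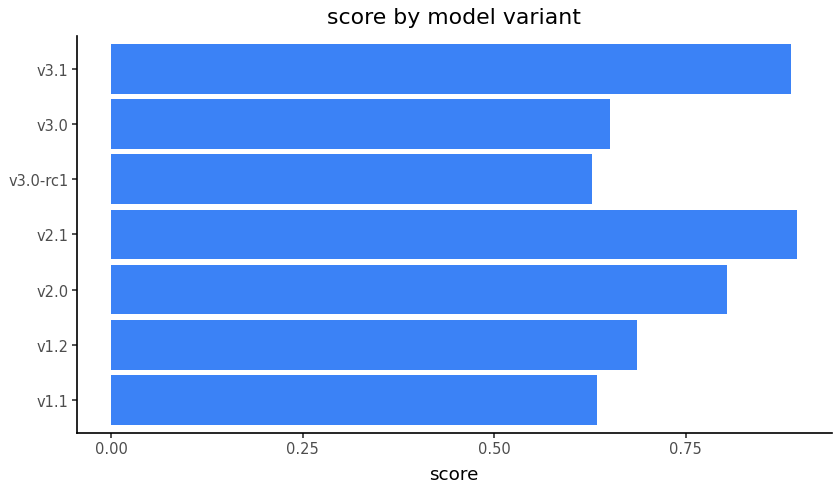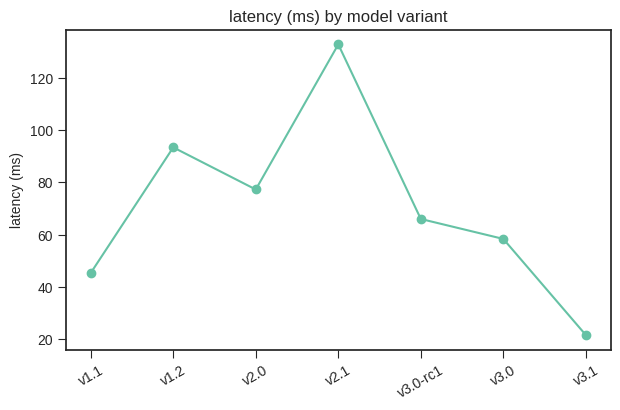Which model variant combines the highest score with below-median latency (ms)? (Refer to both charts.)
Chart 2 median latency (ms) ≈ 60; below-median model variants: v1.1, v3.0, v3.1. Among those, v3.1 has the highest score (≈ 0.9).

v3.1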